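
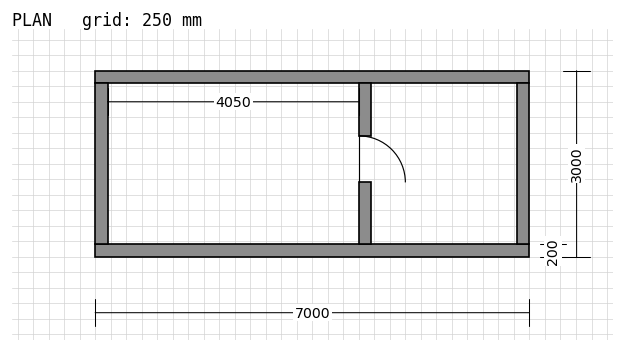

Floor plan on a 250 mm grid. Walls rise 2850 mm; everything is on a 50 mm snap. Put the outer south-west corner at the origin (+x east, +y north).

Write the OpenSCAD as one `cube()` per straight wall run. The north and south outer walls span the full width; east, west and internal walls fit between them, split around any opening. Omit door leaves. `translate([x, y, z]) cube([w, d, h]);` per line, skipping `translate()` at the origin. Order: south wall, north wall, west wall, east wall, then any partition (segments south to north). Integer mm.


cube([7000, 200, 2850]);
translate([0, 2800, 0]) cube([7000, 200, 2850]);
translate([0, 200, 0]) cube([200, 2600, 2850]);
translate([6800, 200, 0]) cube([200, 2600, 2850]);
translate([4250, 200, 0]) cube([200, 1000, 2850]);
translate([4250, 1950, 0]) cube([200, 850, 2850]);


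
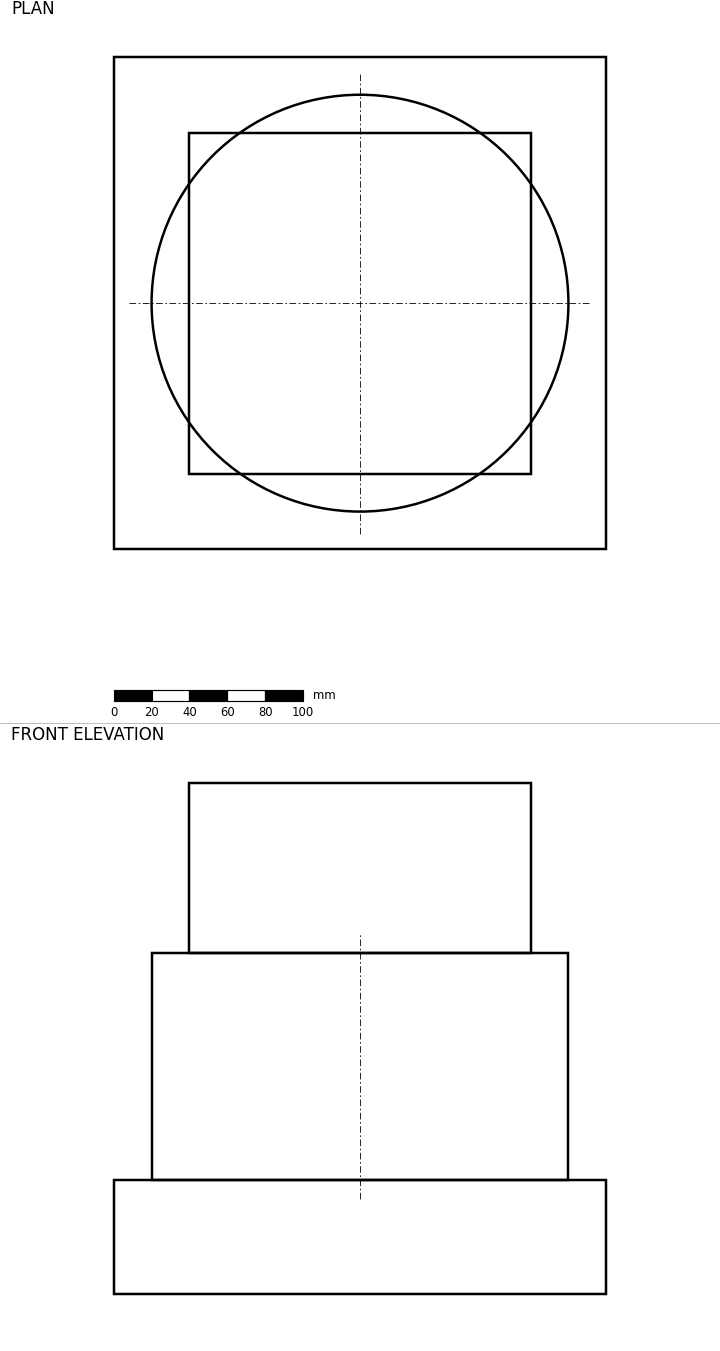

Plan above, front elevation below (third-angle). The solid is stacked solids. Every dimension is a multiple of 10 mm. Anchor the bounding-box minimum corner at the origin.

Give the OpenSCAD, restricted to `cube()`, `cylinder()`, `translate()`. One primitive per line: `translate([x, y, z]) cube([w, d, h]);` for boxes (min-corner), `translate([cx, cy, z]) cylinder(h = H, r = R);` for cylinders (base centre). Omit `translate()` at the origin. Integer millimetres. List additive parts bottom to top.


cube([260, 260, 60]);
translate([130, 130, 60]) cylinder(h = 120, r = 110);
translate([40, 40, 180]) cube([180, 180, 90]);


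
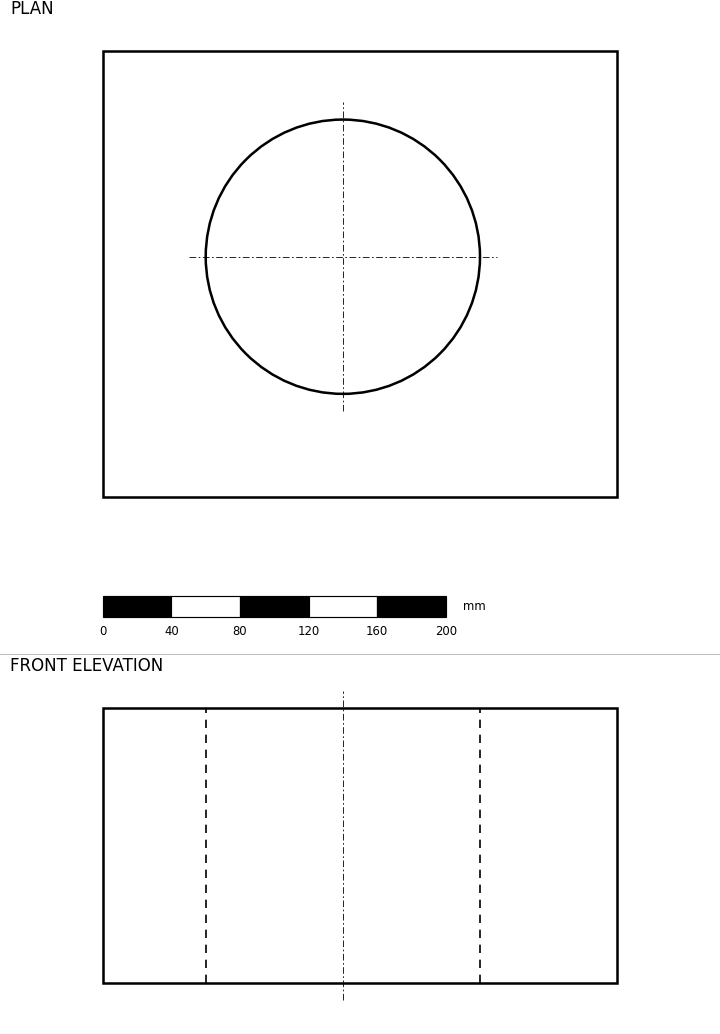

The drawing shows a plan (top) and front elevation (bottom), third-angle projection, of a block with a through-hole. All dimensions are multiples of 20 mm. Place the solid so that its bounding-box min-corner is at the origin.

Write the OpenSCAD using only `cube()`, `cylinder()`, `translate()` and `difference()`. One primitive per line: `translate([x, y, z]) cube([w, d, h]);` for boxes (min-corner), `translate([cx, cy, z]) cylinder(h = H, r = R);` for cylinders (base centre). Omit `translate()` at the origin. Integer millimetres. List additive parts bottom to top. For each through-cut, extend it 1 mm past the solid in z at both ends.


difference() {
  cube([300, 260, 160]);
  translate([140, 140, -1]) cylinder(h = 162, r = 80);
}


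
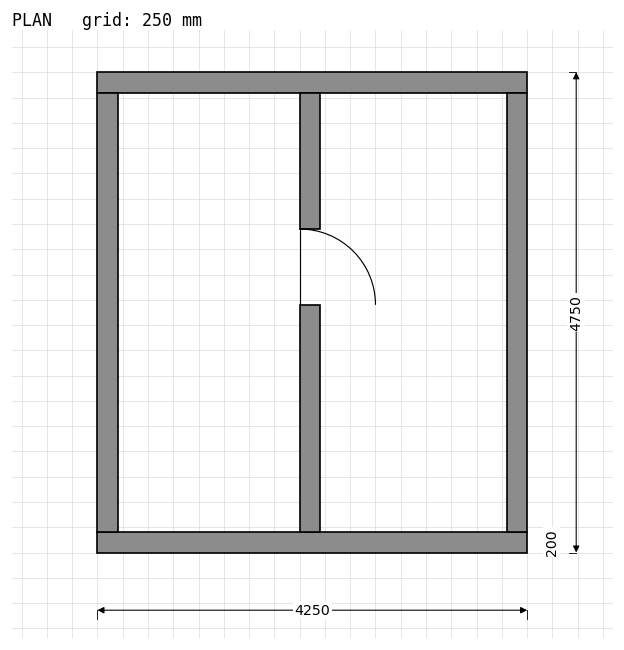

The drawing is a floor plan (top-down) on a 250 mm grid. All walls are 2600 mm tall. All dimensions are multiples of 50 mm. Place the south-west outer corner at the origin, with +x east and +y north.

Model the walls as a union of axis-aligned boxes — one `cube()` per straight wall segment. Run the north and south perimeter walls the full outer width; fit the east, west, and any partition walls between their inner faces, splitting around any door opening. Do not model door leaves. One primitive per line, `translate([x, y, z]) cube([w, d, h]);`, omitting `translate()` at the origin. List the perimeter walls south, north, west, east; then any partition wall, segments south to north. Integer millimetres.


cube([4250, 200, 2600]);
translate([0, 4550, 0]) cube([4250, 200, 2600]);
translate([0, 200, 0]) cube([200, 4350, 2600]);
translate([4050, 200, 0]) cube([200, 4350, 2600]);
translate([2000, 200, 0]) cube([200, 2250, 2600]);
translate([2000, 3200, 0]) cube([200, 1350, 2600]);


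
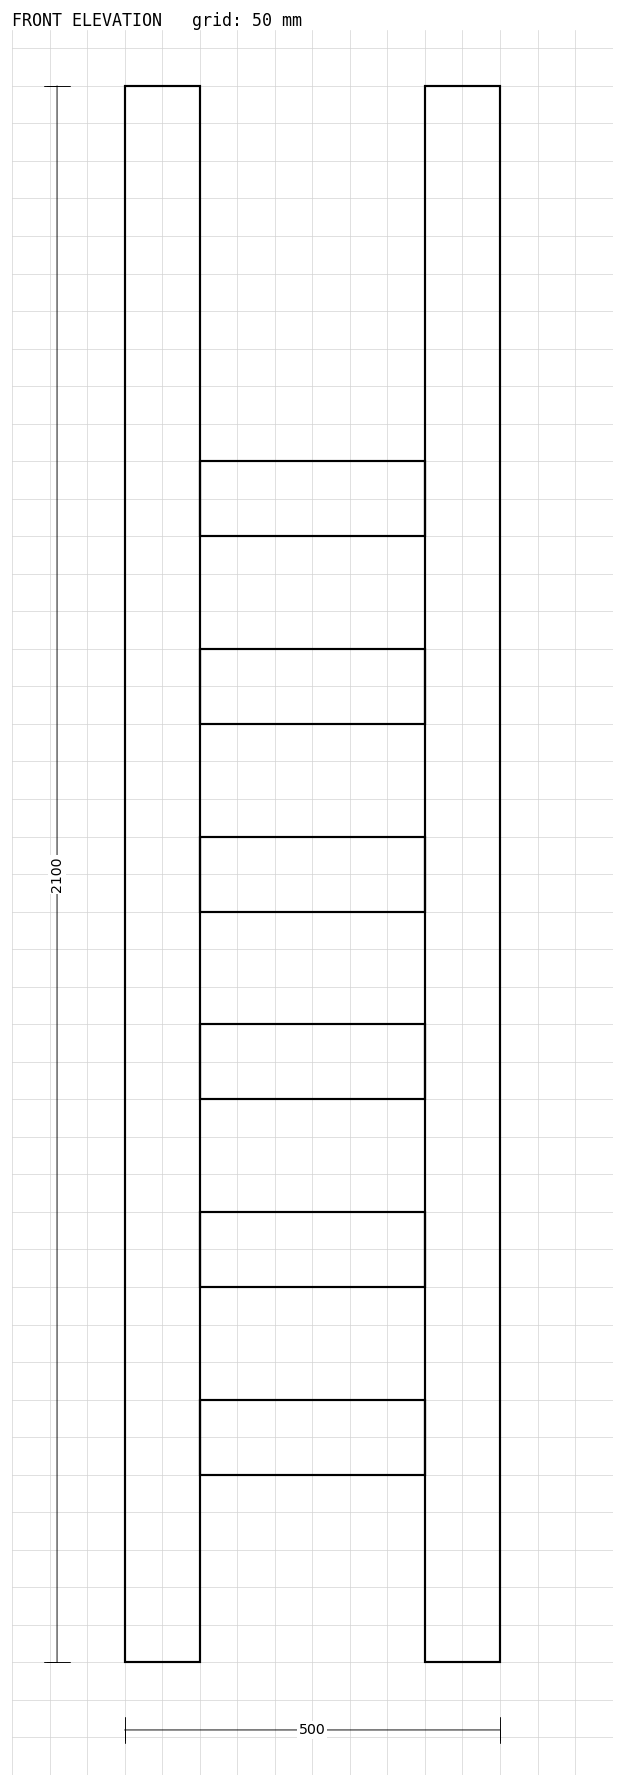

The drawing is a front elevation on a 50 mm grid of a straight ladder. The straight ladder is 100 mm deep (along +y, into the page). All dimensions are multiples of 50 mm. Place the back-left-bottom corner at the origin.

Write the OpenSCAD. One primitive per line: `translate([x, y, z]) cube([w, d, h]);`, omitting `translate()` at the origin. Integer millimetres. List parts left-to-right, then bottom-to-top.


cube([100, 100, 2100]);
translate([100, 0, 250]) cube([300, 100, 100]);
translate([100, 0, 500]) cube([300, 100, 100]);
translate([100, 0, 750]) cube([300, 100, 100]);
translate([100, 0, 1000]) cube([300, 100, 100]);
translate([100, 0, 1250]) cube([300, 100, 100]);
translate([100, 0, 1500]) cube([300, 100, 100]);
translate([400, 0, 0]) cube([100, 100, 2100]);


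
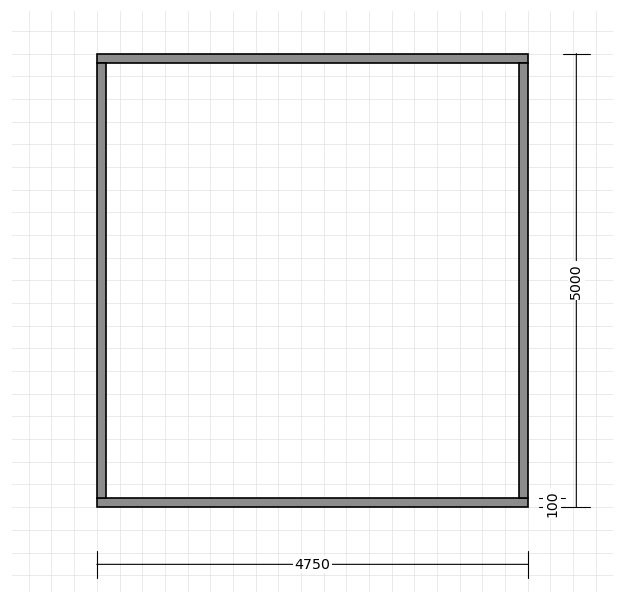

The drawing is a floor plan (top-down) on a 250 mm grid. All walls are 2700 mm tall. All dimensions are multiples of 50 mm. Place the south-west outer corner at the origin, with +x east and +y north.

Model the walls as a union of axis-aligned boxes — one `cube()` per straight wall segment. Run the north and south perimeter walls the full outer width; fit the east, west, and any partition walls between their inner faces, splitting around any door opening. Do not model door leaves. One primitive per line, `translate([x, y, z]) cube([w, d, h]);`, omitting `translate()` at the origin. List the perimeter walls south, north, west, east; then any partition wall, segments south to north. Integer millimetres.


cube([4750, 100, 2700]);
translate([0, 4900, 0]) cube([4750, 100, 2700]);
translate([0, 100, 0]) cube([100, 4800, 2700]);
translate([4650, 100, 0]) cube([100, 4800, 2700]);


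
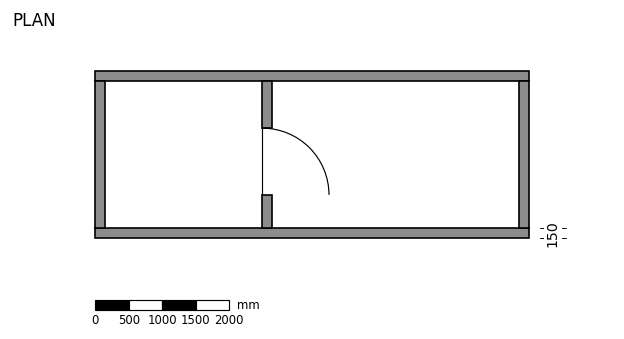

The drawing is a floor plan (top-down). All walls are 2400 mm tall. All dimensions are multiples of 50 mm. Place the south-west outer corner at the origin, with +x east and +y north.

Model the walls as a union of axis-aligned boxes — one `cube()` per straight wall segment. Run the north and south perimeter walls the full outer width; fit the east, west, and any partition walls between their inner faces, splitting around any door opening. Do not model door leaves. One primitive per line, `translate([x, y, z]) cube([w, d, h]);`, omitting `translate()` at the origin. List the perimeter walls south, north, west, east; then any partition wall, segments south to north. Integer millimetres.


cube([6500, 150, 2400]);
translate([0, 2350, 0]) cube([6500, 150, 2400]);
translate([0, 150, 0]) cube([150, 2200, 2400]);
translate([6350, 150, 0]) cube([150, 2200, 2400]);
translate([2500, 150, 0]) cube([150, 500, 2400]);
translate([2500, 1650, 0]) cube([150, 700, 2400]);


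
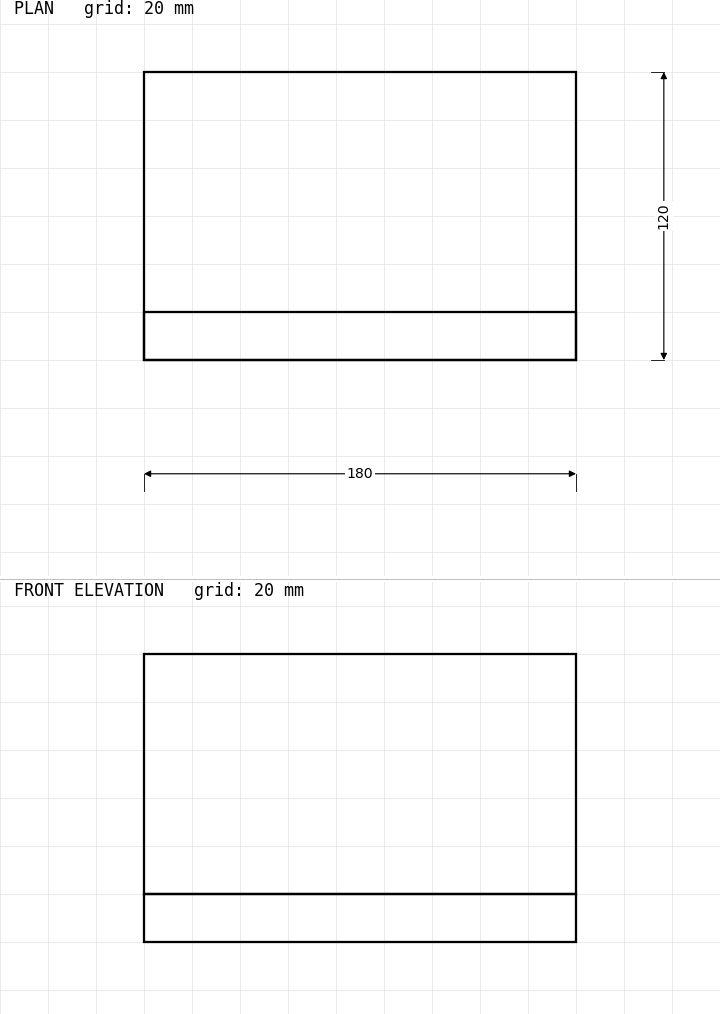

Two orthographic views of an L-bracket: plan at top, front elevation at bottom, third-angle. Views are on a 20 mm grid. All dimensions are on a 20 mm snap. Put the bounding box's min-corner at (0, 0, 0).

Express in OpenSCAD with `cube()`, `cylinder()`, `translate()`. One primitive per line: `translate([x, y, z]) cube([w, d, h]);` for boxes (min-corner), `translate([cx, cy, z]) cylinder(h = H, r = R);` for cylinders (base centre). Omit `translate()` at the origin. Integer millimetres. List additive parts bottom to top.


cube([180, 120, 20]);
translate([0, 0, 20]) cube([180, 20, 100]);


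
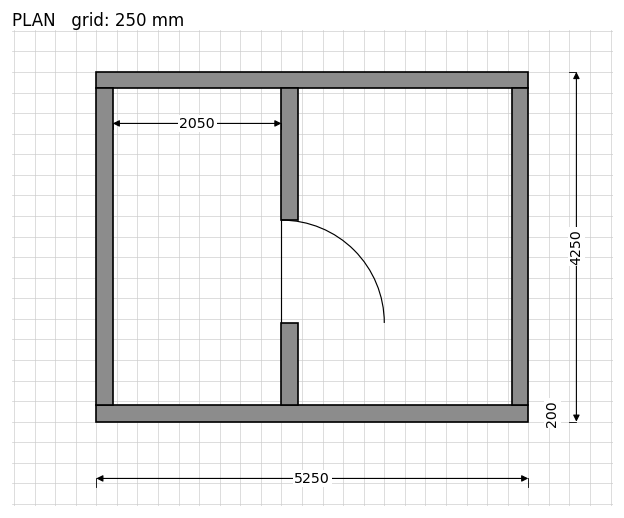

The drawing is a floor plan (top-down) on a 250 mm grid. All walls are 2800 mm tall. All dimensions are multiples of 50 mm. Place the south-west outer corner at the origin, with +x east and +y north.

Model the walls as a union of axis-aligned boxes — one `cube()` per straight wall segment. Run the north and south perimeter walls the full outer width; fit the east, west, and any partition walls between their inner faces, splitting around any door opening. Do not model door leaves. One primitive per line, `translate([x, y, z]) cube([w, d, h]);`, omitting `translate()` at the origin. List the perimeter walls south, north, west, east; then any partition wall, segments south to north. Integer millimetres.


cube([5250, 200, 2800]);
translate([0, 4050, 0]) cube([5250, 200, 2800]);
translate([0, 200, 0]) cube([200, 3850, 2800]);
translate([5050, 200, 0]) cube([200, 3850, 2800]);
translate([2250, 200, 0]) cube([200, 1000, 2800]);
translate([2250, 2450, 0]) cube([200, 1600, 2800]);


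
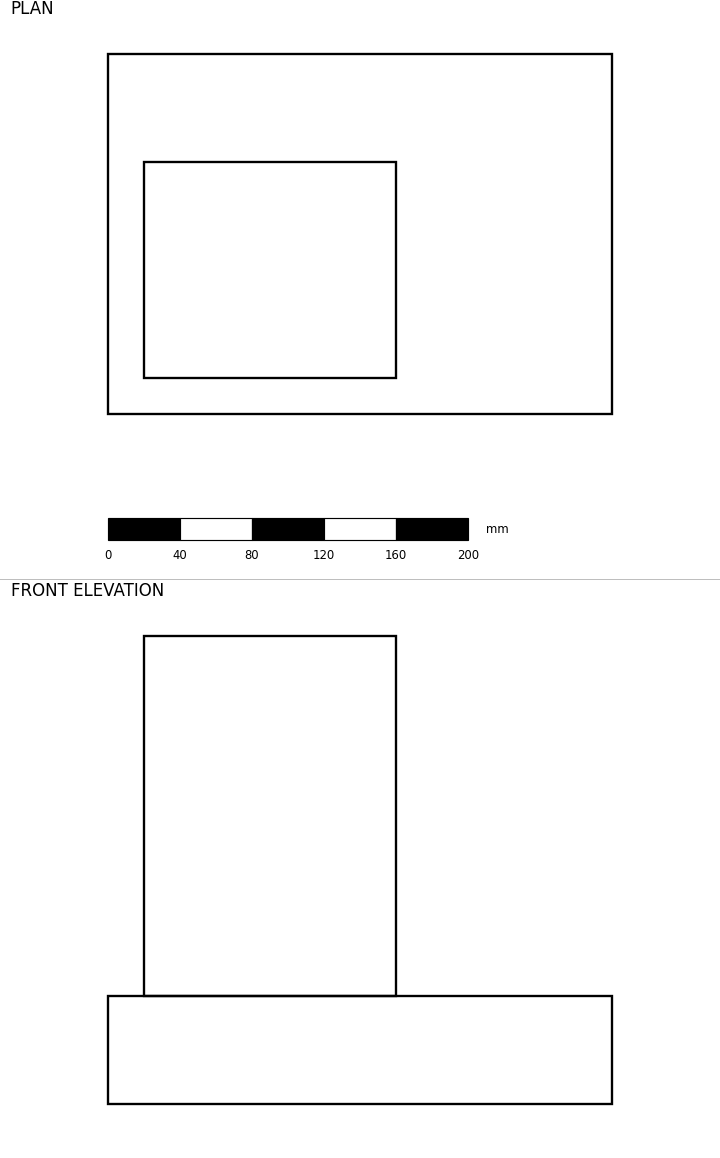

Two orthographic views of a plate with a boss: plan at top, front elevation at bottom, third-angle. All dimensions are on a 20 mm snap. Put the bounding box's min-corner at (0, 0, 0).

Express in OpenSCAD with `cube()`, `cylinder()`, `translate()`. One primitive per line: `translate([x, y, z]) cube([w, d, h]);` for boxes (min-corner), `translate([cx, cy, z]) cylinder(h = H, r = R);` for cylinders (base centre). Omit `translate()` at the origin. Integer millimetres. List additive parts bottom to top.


cube([280, 200, 60]);
translate([20, 20, 60]) cube([140, 120, 200]);


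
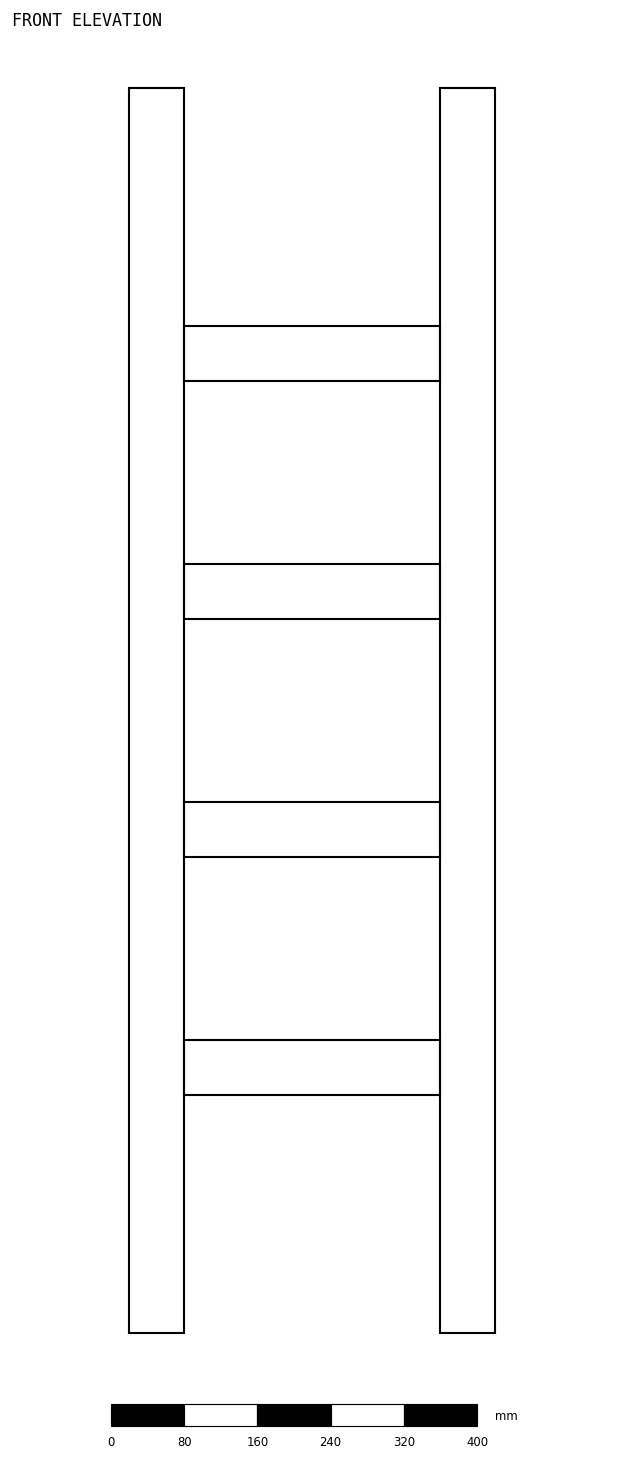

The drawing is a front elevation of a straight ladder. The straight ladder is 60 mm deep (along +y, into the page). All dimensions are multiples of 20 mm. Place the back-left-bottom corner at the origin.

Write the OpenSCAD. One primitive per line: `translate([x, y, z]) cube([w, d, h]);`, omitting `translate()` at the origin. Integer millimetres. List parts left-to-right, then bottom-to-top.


cube([60, 60, 1360]);
translate([60, 0, 260]) cube([280, 60, 60]);
translate([60, 0, 520]) cube([280, 60, 60]);
translate([60, 0, 780]) cube([280, 60, 60]);
translate([60, 0, 1040]) cube([280, 60, 60]);
translate([340, 0, 0]) cube([60, 60, 1360]);


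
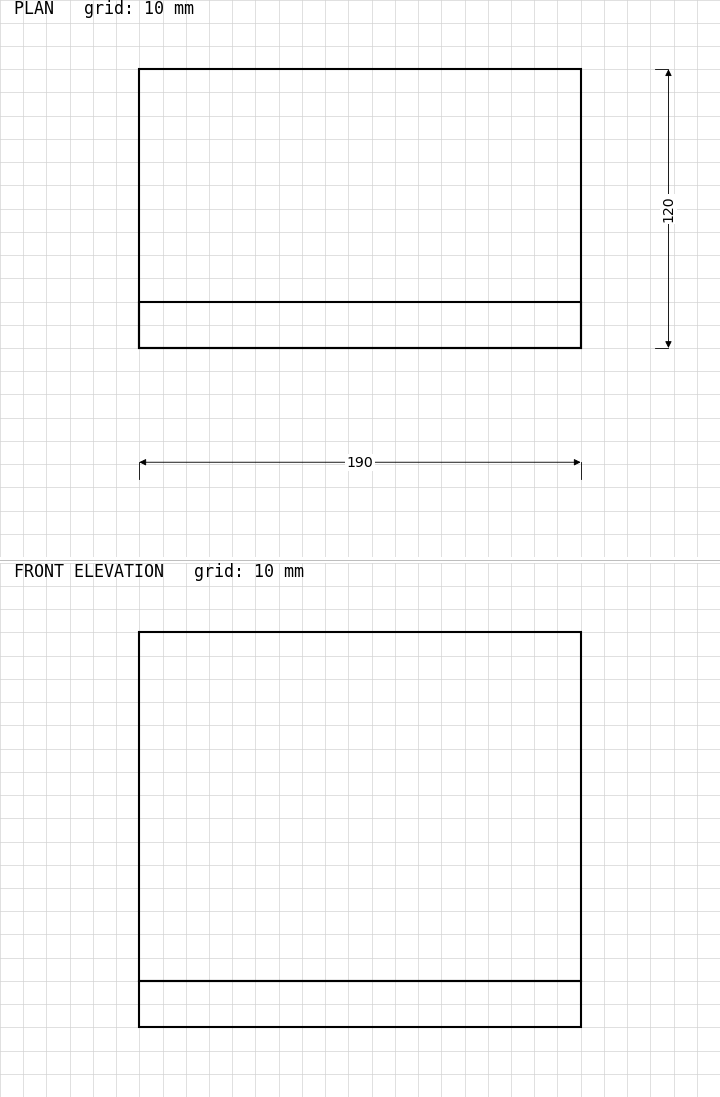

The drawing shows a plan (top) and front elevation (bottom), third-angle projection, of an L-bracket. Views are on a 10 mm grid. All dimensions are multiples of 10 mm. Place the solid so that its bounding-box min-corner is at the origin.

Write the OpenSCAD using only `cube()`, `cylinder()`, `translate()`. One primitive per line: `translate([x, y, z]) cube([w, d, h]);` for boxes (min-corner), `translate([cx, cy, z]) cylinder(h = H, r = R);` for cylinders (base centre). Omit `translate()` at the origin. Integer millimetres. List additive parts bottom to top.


cube([190, 120, 20]);
translate([0, 0, 20]) cube([190, 20, 150]);


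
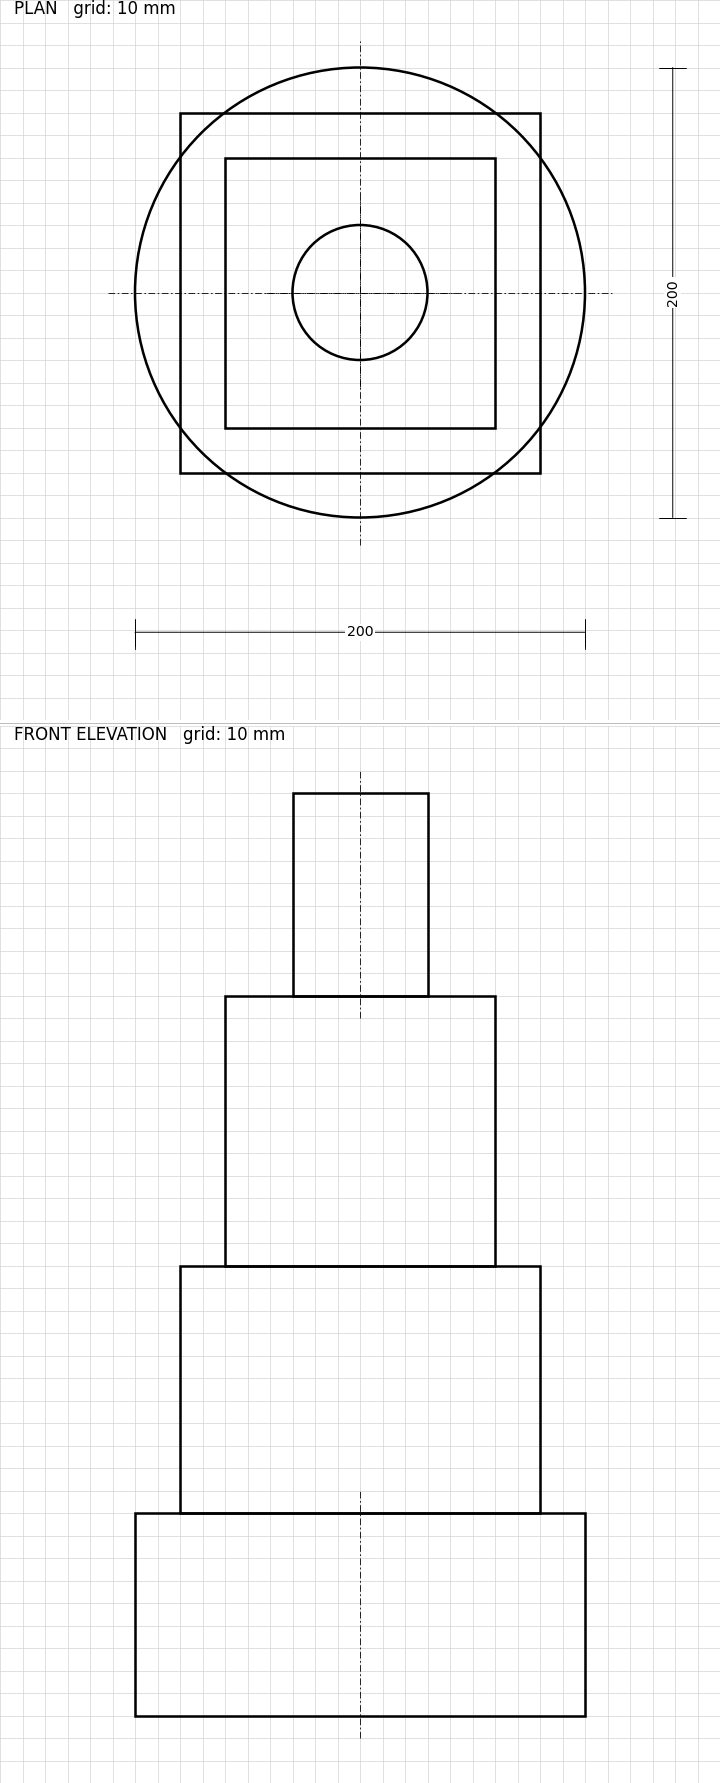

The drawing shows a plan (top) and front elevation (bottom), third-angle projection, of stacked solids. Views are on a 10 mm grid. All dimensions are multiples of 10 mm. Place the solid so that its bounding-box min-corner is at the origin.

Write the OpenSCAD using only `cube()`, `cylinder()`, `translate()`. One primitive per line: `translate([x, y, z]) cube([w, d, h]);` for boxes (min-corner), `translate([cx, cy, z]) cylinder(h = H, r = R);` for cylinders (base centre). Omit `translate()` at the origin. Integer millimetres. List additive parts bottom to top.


translate([100, 100, 0]) cylinder(h = 90, r = 100);
translate([20, 20, 90]) cube([160, 160, 110]);
translate([40, 40, 200]) cube([120, 120, 120]);
translate([100, 100, 320]) cylinder(h = 90, r = 30);


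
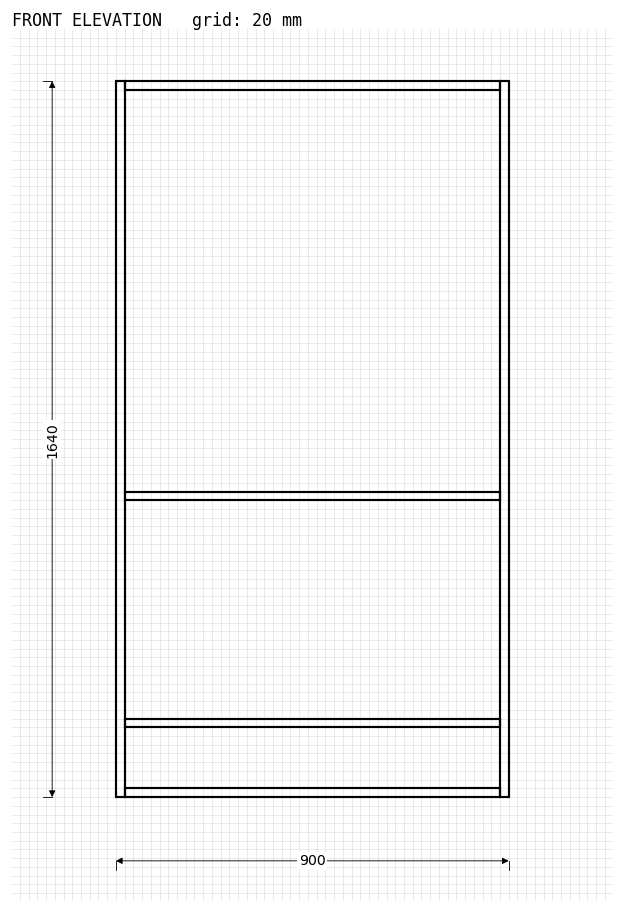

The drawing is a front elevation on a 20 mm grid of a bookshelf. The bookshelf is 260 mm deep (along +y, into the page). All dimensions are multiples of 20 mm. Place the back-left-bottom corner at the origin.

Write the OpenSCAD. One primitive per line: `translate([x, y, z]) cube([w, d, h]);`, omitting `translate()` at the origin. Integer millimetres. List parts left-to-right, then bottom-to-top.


cube([20, 260, 1640]);
translate([20, 0, 0]) cube([860, 260, 20]);
translate([20, 0, 160]) cube([860, 260, 20]);
translate([20, 0, 680]) cube([860, 260, 20]);
translate([20, 0, 1620]) cube([860, 260, 20]);
translate([880, 0, 0]) cube([20, 260, 1640]);


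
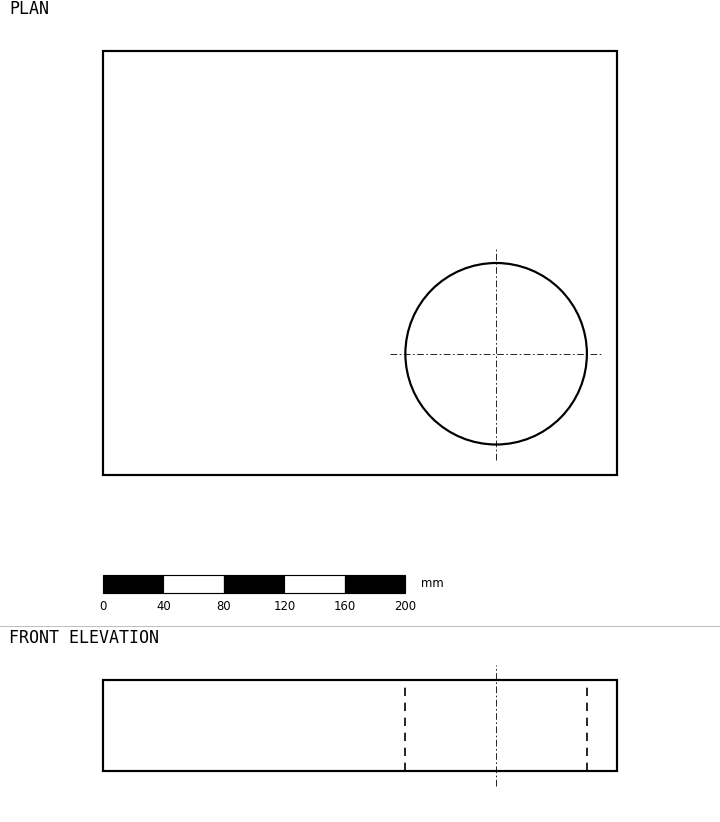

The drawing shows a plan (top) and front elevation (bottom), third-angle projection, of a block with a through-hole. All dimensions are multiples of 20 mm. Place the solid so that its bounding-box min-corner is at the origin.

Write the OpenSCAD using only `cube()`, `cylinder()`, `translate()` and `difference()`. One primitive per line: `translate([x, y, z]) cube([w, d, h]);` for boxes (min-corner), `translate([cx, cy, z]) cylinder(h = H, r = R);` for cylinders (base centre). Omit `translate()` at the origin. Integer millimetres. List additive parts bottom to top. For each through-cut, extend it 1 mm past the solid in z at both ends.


difference() {
  cube([340, 280, 60]);
  translate([260, 80, -1]) cylinder(h = 62, r = 60);
}


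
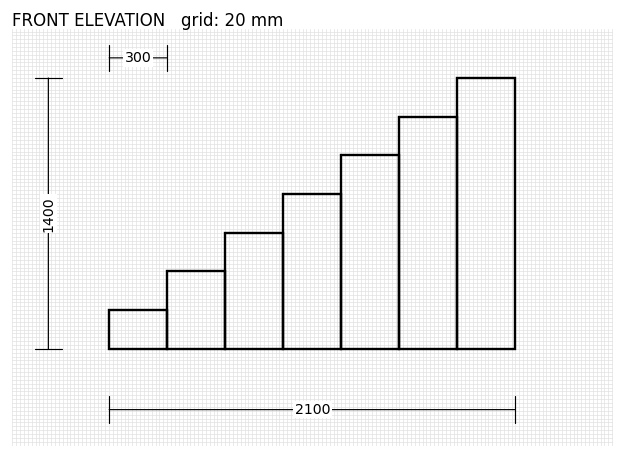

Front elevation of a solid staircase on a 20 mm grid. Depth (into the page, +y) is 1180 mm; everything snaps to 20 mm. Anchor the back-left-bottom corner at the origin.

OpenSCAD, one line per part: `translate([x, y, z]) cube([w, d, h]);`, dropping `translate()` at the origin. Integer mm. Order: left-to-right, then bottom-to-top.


cube([300, 1180, 200]);
translate([300, 0, 0]) cube([300, 1180, 400]);
translate([600, 0, 0]) cube([300, 1180, 600]);
translate([900, 0, 0]) cube([300, 1180, 800]);
translate([1200, 0, 0]) cube([300, 1180, 1000]);
translate([1500, 0, 0]) cube([300, 1180, 1200]);
translate([1800, 0, 0]) cube([300, 1180, 1400]);


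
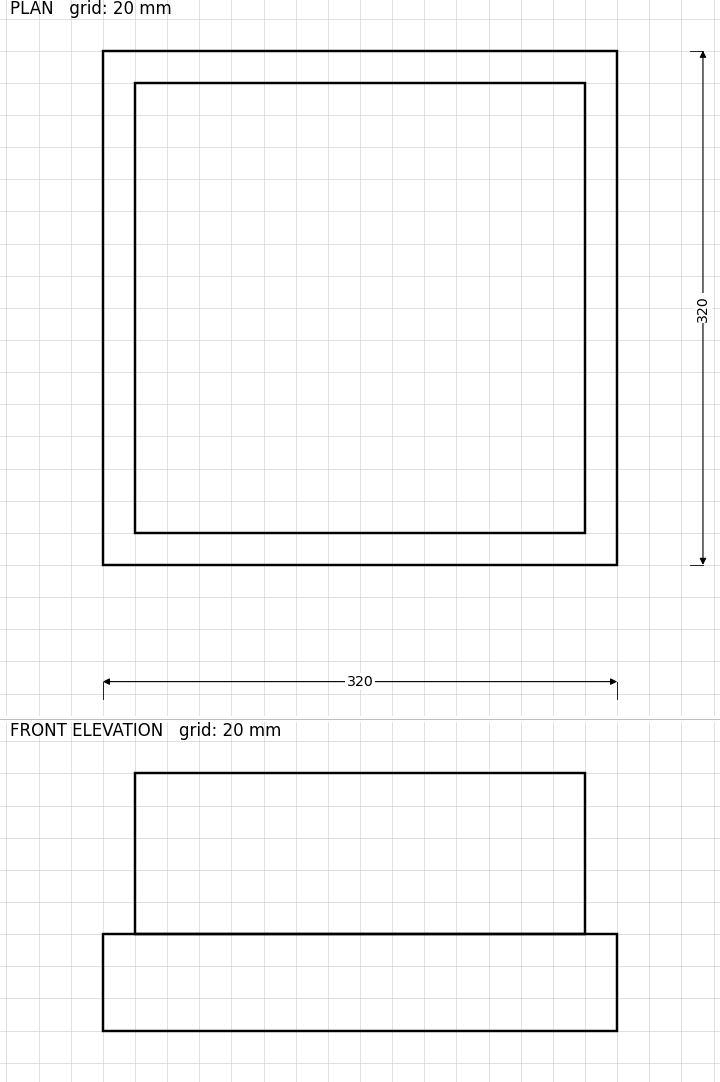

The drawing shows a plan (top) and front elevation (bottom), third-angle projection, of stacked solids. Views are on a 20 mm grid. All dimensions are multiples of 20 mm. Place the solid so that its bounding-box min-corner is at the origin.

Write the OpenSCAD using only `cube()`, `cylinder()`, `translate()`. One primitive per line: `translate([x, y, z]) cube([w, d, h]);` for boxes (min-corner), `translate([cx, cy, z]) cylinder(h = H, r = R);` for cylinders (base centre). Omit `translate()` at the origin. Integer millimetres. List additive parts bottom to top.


cube([320, 320, 60]);
translate([20, 20, 60]) cube([280, 280, 100]);


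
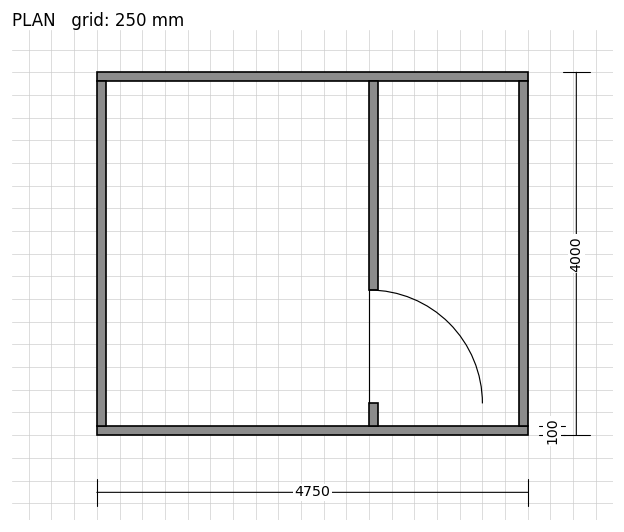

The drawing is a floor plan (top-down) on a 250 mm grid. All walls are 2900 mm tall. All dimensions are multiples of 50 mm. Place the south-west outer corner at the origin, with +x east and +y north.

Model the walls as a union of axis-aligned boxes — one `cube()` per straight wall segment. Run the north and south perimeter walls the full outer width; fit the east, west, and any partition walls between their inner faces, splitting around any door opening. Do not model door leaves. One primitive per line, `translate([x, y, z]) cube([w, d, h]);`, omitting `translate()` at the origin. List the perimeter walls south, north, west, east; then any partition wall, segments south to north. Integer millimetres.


cube([4750, 100, 2900]);
translate([0, 3900, 0]) cube([4750, 100, 2900]);
translate([0, 100, 0]) cube([100, 3800, 2900]);
translate([4650, 100, 0]) cube([100, 3800, 2900]);
translate([3000, 100, 0]) cube([100, 250, 2900]);
translate([3000, 1600, 0]) cube([100, 2300, 2900]);


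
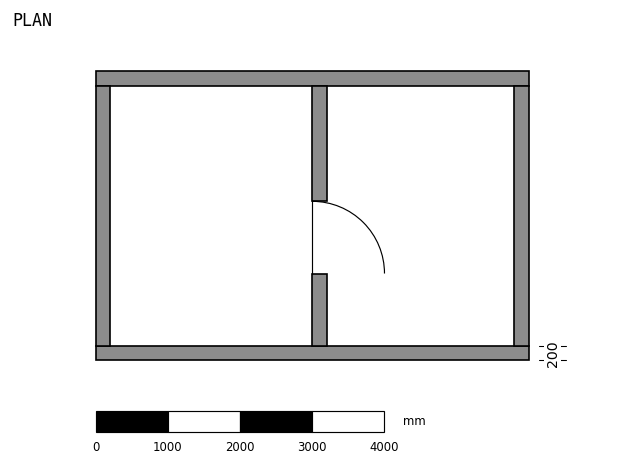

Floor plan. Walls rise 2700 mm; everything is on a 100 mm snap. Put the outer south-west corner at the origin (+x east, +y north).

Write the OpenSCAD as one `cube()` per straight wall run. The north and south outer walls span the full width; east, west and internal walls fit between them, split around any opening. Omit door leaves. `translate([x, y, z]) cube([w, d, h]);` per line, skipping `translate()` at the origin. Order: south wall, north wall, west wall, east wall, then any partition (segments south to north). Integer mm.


cube([6000, 200, 2700]);
translate([0, 3800, 0]) cube([6000, 200, 2700]);
translate([0, 200, 0]) cube([200, 3600, 2700]);
translate([5800, 200, 0]) cube([200, 3600, 2700]);
translate([3000, 200, 0]) cube([200, 1000, 2700]);
translate([3000, 2200, 0]) cube([200, 1600, 2700]);


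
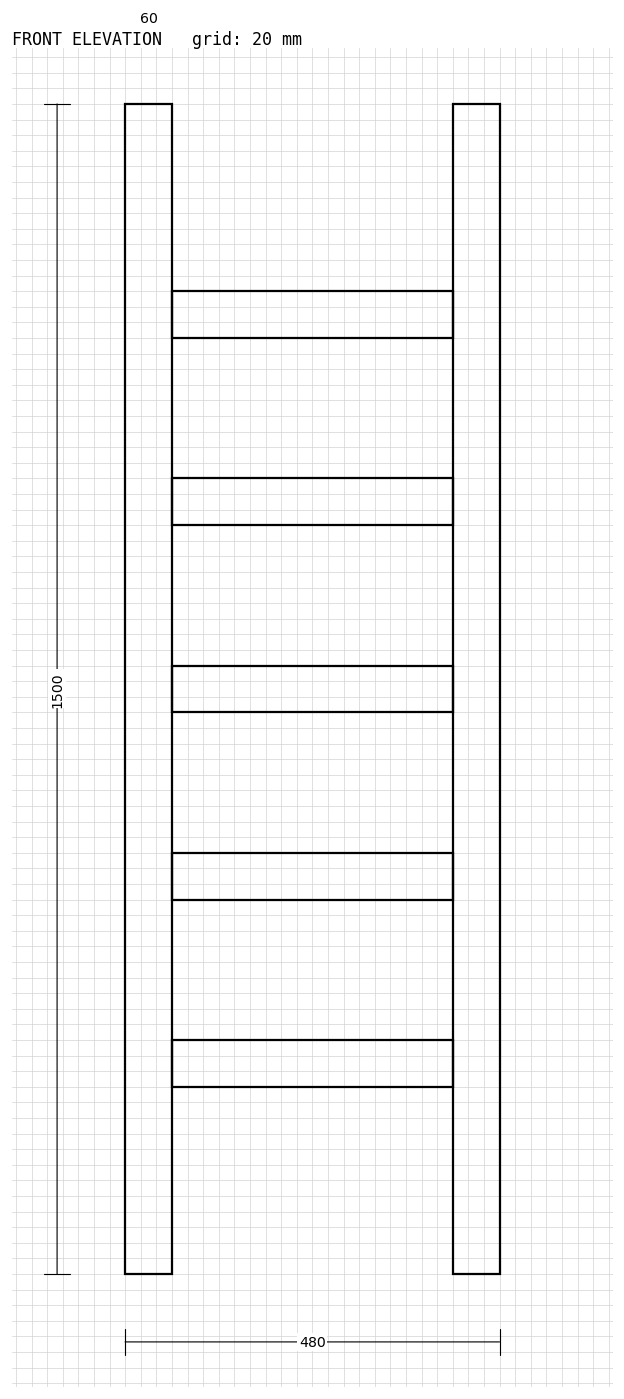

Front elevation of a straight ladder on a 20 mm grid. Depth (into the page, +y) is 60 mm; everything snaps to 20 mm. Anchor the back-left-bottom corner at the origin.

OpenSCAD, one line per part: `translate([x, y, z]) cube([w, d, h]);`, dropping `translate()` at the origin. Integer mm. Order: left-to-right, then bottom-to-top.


cube([60, 60, 1500]);
translate([60, 0, 240]) cube([360, 60, 60]);
translate([60, 0, 480]) cube([360, 60, 60]);
translate([60, 0, 720]) cube([360, 60, 60]);
translate([60, 0, 960]) cube([360, 60, 60]);
translate([60, 0, 1200]) cube([360, 60, 60]);
translate([420, 0, 0]) cube([60, 60, 1500]);


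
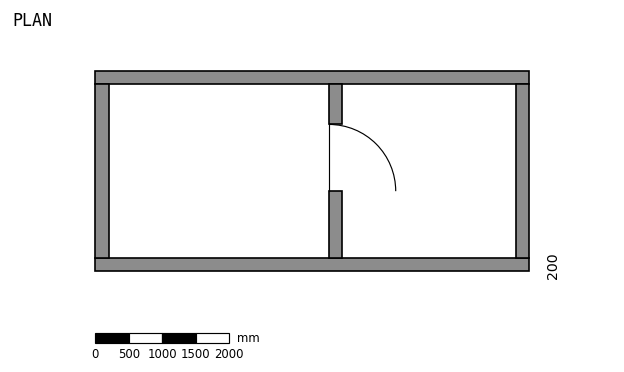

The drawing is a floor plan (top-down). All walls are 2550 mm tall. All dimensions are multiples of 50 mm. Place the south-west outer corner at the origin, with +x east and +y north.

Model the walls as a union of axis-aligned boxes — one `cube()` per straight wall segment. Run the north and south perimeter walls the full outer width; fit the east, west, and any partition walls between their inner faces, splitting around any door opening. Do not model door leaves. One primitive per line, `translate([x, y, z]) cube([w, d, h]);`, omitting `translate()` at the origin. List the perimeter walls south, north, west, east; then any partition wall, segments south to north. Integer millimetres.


cube([6500, 200, 2550]);
translate([0, 2800, 0]) cube([6500, 200, 2550]);
translate([0, 200, 0]) cube([200, 2600, 2550]);
translate([6300, 200, 0]) cube([200, 2600, 2550]);
translate([3500, 200, 0]) cube([200, 1000, 2550]);
translate([3500, 2200, 0]) cube([200, 600, 2550]);


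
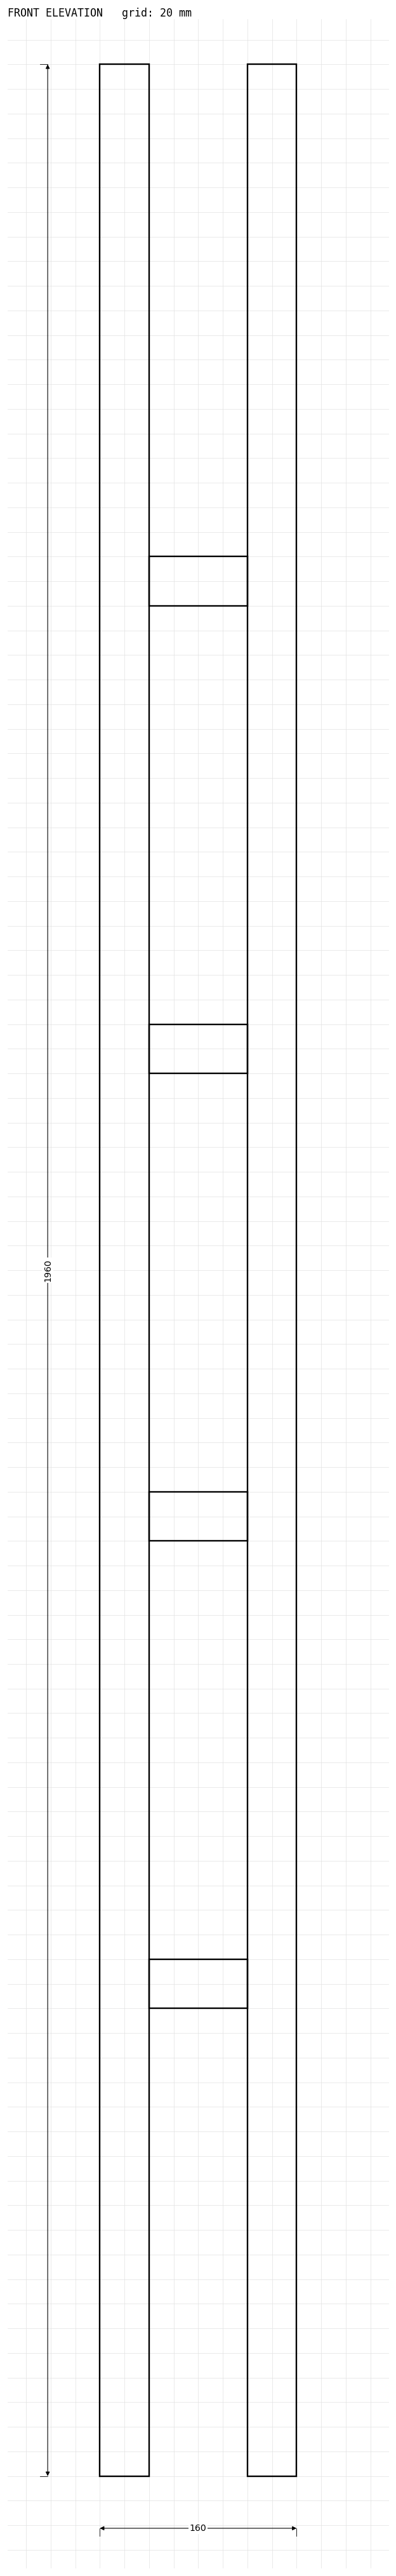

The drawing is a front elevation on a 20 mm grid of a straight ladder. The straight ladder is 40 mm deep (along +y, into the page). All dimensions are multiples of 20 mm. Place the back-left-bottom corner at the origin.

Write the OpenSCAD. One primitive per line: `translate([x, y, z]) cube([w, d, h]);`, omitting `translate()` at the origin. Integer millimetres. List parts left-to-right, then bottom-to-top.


cube([40, 40, 1960]);
translate([40, 0, 380]) cube([80, 40, 40]);
translate([40, 0, 760]) cube([80, 40, 40]);
translate([40, 0, 1140]) cube([80, 40, 40]);
translate([40, 0, 1520]) cube([80, 40, 40]);
translate([120, 0, 0]) cube([40, 40, 1960]);


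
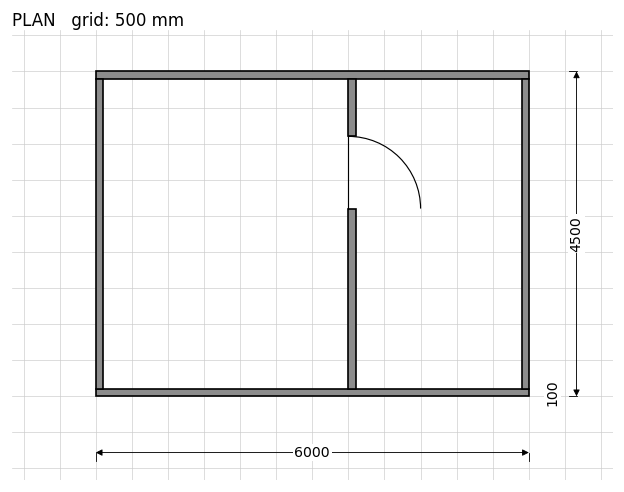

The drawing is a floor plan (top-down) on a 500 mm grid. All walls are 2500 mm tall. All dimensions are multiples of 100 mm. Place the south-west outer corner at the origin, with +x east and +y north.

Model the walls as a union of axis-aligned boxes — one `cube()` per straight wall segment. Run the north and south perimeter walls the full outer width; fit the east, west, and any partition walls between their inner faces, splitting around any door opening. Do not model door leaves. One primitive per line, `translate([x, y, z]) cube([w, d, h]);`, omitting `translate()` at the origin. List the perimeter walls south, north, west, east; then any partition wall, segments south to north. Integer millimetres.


cube([6000, 100, 2500]);
translate([0, 4400, 0]) cube([6000, 100, 2500]);
translate([0, 100, 0]) cube([100, 4300, 2500]);
translate([5900, 100, 0]) cube([100, 4300, 2500]);
translate([3500, 100, 0]) cube([100, 2500, 2500]);
translate([3500, 3600, 0]) cube([100, 800, 2500]);


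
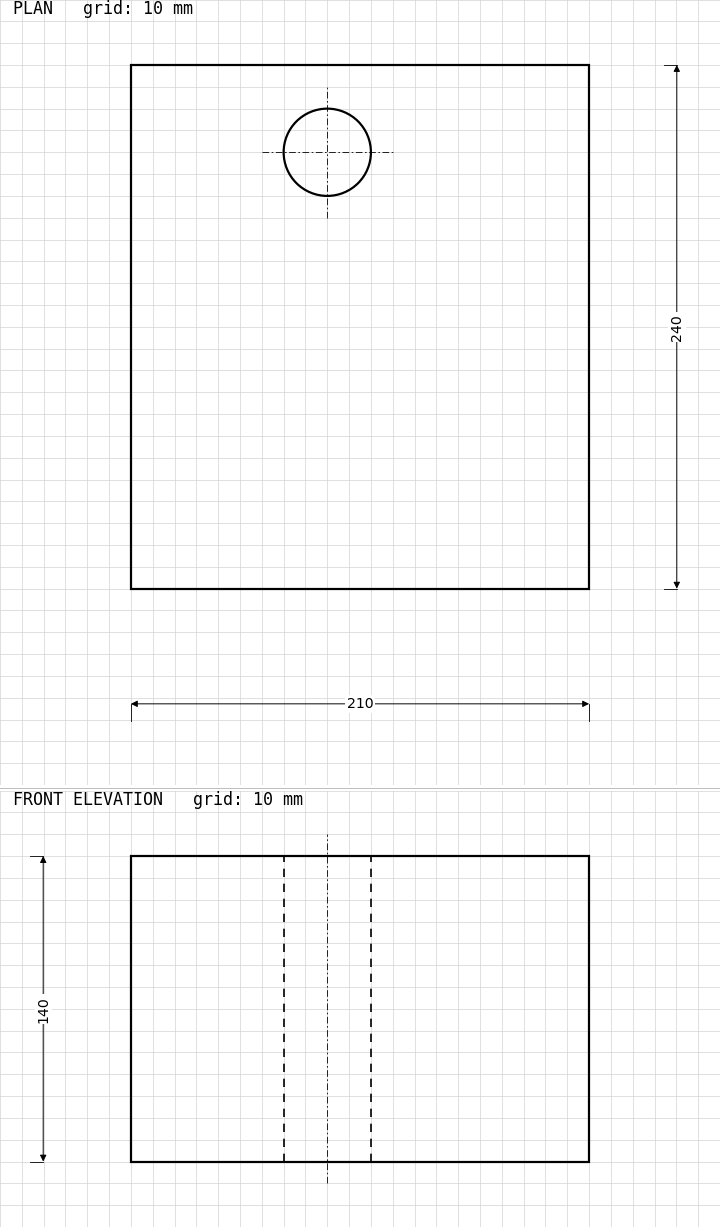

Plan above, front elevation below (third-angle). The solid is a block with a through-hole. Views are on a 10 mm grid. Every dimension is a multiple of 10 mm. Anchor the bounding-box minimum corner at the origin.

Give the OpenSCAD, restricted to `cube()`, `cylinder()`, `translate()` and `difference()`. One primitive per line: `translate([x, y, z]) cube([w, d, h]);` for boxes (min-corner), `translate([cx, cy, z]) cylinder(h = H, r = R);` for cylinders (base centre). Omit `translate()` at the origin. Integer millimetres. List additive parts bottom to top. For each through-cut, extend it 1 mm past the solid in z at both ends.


difference() {
  cube([210, 240, 140]);
  translate([90, 200, -1]) cylinder(h = 142, r = 20);
}


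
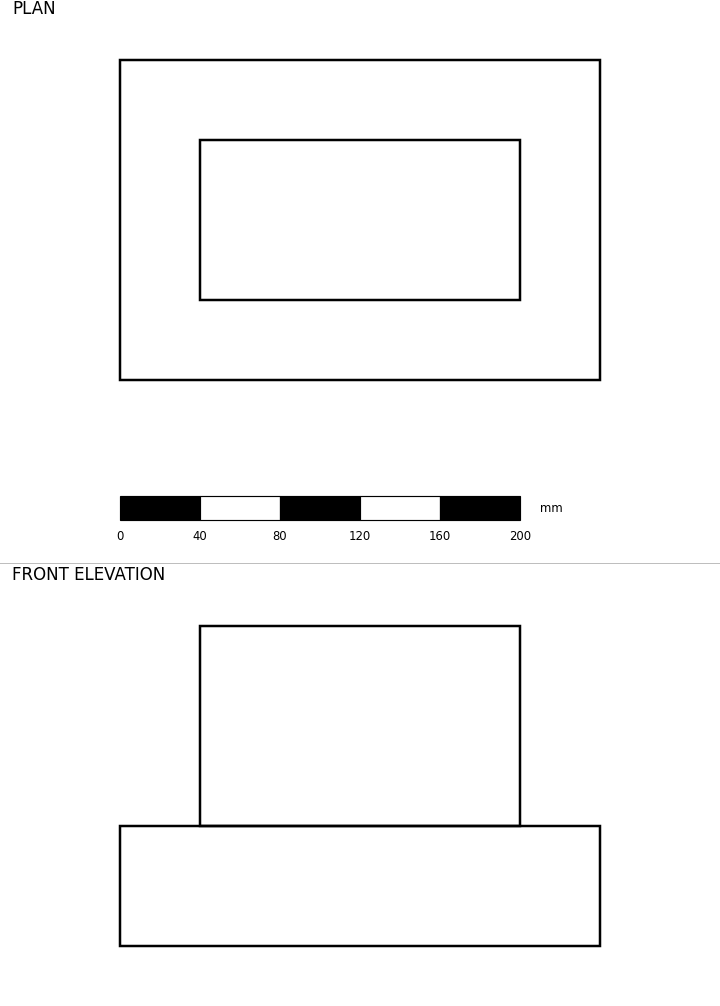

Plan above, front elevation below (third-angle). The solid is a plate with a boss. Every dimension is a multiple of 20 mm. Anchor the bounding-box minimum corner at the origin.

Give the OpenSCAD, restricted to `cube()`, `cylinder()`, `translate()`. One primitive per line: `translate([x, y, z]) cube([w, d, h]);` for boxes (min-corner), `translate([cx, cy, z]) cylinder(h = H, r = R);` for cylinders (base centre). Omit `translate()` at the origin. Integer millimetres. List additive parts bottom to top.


cube([240, 160, 60]);
translate([40, 40, 60]) cube([160, 80, 100]);


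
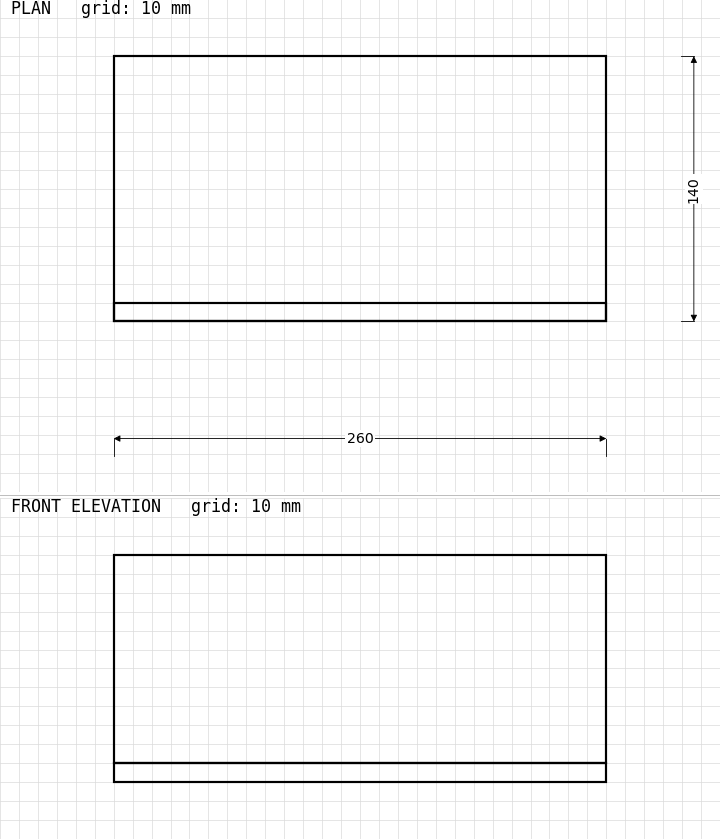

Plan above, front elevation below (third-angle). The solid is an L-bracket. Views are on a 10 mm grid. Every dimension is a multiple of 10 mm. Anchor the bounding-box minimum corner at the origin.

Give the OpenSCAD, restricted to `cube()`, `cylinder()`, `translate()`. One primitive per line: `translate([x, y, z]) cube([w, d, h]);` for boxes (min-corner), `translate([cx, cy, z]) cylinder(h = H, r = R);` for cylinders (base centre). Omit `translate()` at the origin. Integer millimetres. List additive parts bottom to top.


cube([260, 140, 10]);
translate([0, 0, 10]) cube([260, 10, 110]);


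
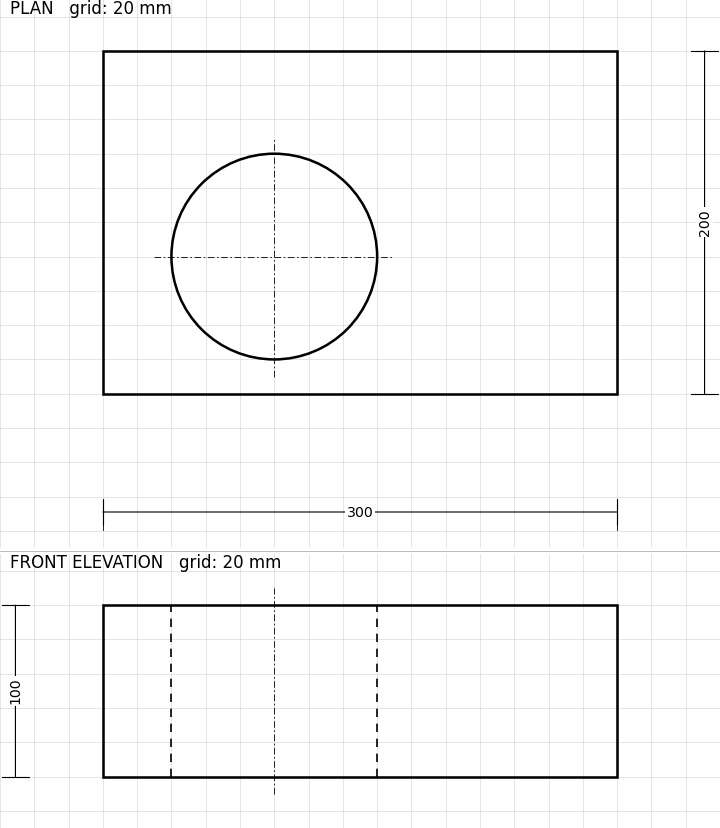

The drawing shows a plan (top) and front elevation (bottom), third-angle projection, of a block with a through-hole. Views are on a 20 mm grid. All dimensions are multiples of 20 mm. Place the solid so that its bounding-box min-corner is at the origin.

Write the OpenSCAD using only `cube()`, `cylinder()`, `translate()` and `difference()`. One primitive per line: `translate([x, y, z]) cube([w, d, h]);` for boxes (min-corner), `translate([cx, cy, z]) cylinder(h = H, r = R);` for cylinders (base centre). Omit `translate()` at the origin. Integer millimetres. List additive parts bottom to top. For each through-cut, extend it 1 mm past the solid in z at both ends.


difference() {
  cube([300, 200, 100]);
  translate([100, 80, -1]) cylinder(h = 102, r = 60);
}


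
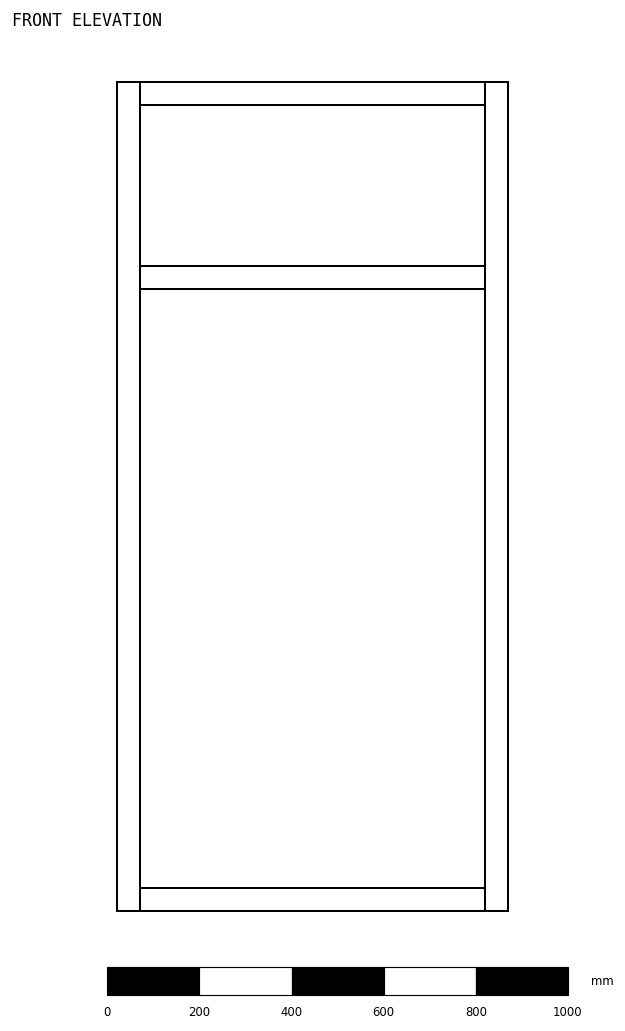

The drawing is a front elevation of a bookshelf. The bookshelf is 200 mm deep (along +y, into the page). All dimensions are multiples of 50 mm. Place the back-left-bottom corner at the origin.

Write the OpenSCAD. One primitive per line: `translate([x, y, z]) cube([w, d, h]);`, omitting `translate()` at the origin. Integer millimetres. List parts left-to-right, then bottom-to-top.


cube([50, 200, 1800]);
translate([50, 0, 0]) cube([750, 200, 50]);
translate([50, 0, 1350]) cube([750, 200, 50]);
translate([50, 0, 1750]) cube([750, 200, 50]);
translate([800, 0, 0]) cube([50, 200, 1800]);


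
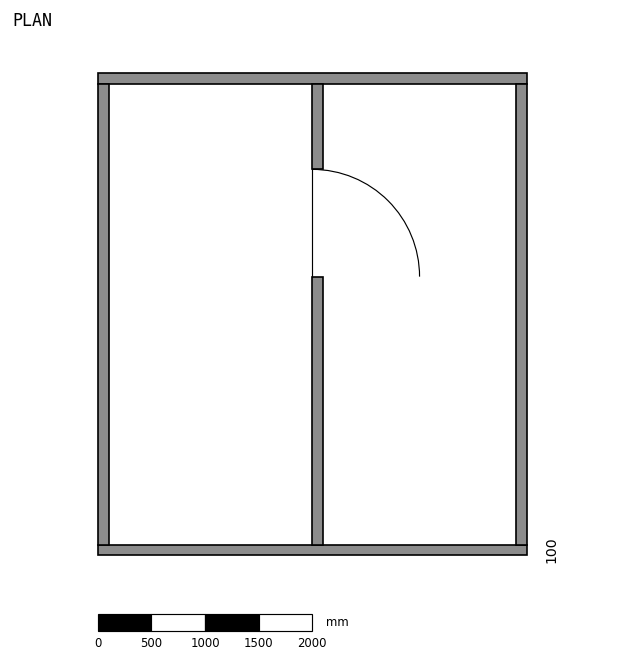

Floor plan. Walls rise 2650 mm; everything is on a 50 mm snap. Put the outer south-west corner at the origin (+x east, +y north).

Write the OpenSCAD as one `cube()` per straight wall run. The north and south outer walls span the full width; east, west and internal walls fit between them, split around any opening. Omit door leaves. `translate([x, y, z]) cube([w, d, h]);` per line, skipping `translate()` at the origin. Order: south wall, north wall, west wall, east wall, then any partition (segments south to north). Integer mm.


cube([4000, 100, 2650]);
translate([0, 4400, 0]) cube([4000, 100, 2650]);
translate([0, 100, 0]) cube([100, 4300, 2650]);
translate([3900, 100, 0]) cube([100, 4300, 2650]);
translate([2000, 100, 0]) cube([100, 2500, 2650]);
translate([2000, 3600, 0]) cube([100, 800, 2650]);


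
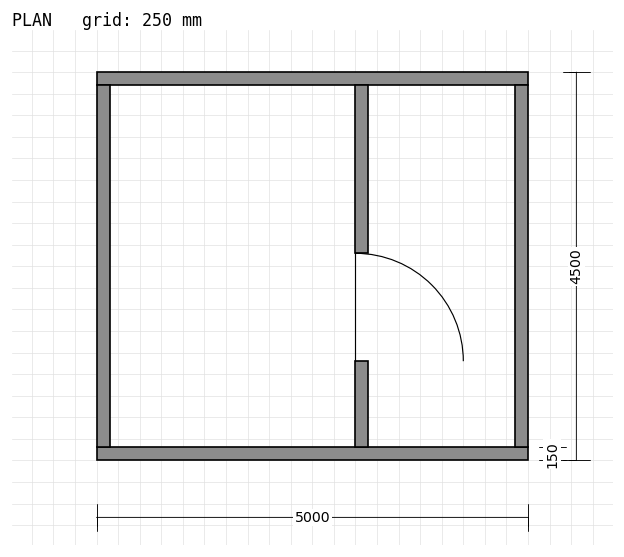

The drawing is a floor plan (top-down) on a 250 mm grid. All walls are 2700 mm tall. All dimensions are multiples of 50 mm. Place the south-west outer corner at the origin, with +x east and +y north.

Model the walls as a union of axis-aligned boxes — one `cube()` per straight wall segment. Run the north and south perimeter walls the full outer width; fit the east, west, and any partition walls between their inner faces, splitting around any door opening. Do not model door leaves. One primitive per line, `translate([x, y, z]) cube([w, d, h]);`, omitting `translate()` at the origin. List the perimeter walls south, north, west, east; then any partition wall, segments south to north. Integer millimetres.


cube([5000, 150, 2700]);
translate([0, 4350, 0]) cube([5000, 150, 2700]);
translate([0, 150, 0]) cube([150, 4200, 2700]);
translate([4850, 150, 0]) cube([150, 4200, 2700]);
translate([3000, 150, 0]) cube([150, 1000, 2700]);
translate([3000, 2400, 0]) cube([150, 1950, 2700]);


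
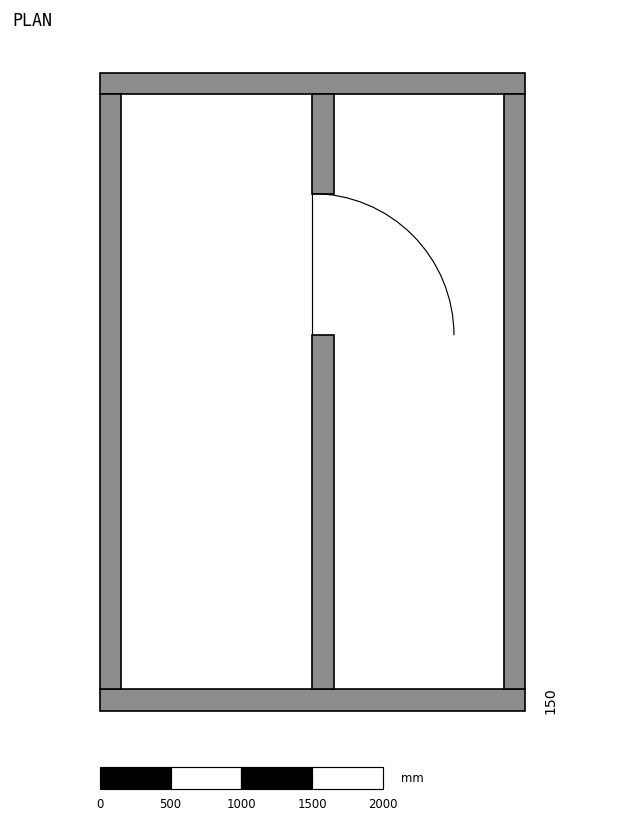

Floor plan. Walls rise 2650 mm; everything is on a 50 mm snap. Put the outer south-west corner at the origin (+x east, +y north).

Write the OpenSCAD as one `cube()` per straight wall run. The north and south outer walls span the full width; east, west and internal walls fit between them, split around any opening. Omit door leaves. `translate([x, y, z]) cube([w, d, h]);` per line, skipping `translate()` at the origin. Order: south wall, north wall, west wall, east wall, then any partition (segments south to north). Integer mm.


cube([3000, 150, 2650]);
translate([0, 4350, 0]) cube([3000, 150, 2650]);
translate([0, 150, 0]) cube([150, 4200, 2650]);
translate([2850, 150, 0]) cube([150, 4200, 2650]);
translate([1500, 150, 0]) cube([150, 2500, 2650]);
translate([1500, 3650, 0]) cube([150, 700, 2650]);


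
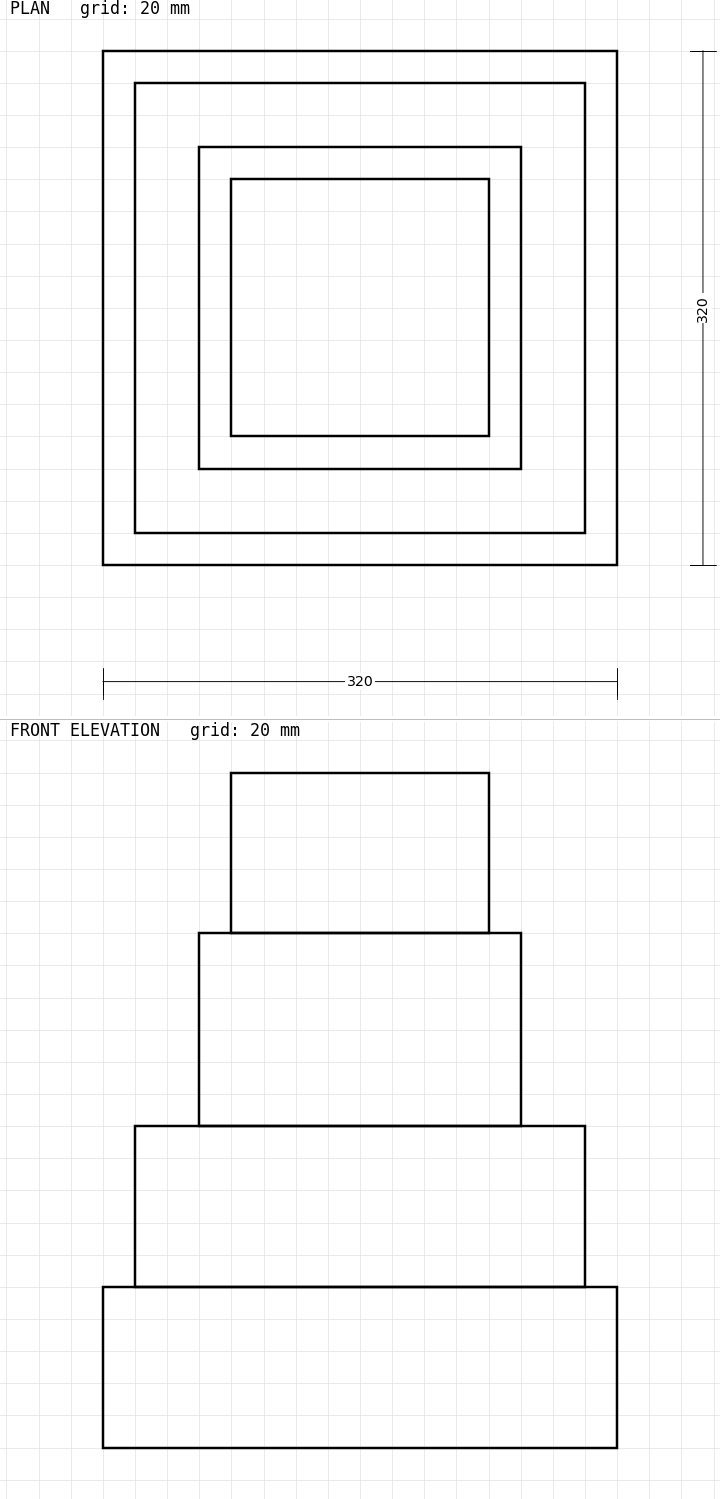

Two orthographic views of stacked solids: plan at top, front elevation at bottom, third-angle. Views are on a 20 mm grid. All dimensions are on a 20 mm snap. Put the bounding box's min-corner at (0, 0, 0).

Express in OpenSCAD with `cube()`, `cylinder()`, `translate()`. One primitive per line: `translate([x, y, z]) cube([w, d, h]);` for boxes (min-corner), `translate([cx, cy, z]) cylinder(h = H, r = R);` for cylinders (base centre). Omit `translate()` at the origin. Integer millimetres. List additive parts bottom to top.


cube([320, 320, 100]);
translate([20, 20, 100]) cube([280, 280, 100]);
translate([60, 60, 200]) cube([200, 200, 120]);
translate([80, 80, 320]) cube([160, 160, 100]);


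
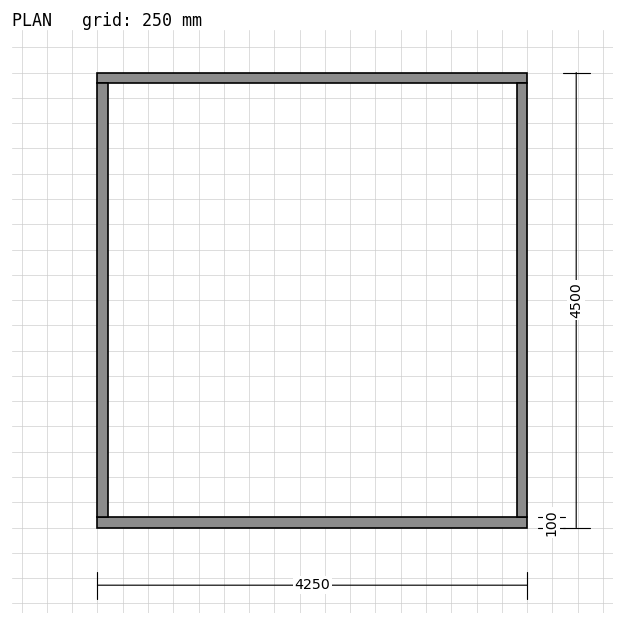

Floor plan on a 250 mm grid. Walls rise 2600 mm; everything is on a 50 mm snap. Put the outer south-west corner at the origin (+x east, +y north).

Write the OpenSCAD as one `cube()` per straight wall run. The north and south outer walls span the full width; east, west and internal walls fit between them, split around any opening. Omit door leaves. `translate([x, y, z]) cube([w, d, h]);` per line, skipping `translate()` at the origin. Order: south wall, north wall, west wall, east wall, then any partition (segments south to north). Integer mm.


cube([4250, 100, 2600]);
translate([0, 4400, 0]) cube([4250, 100, 2600]);
translate([0, 100, 0]) cube([100, 4300, 2600]);
translate([4150, 100, 0]) cube([100, 4300, 2600]);


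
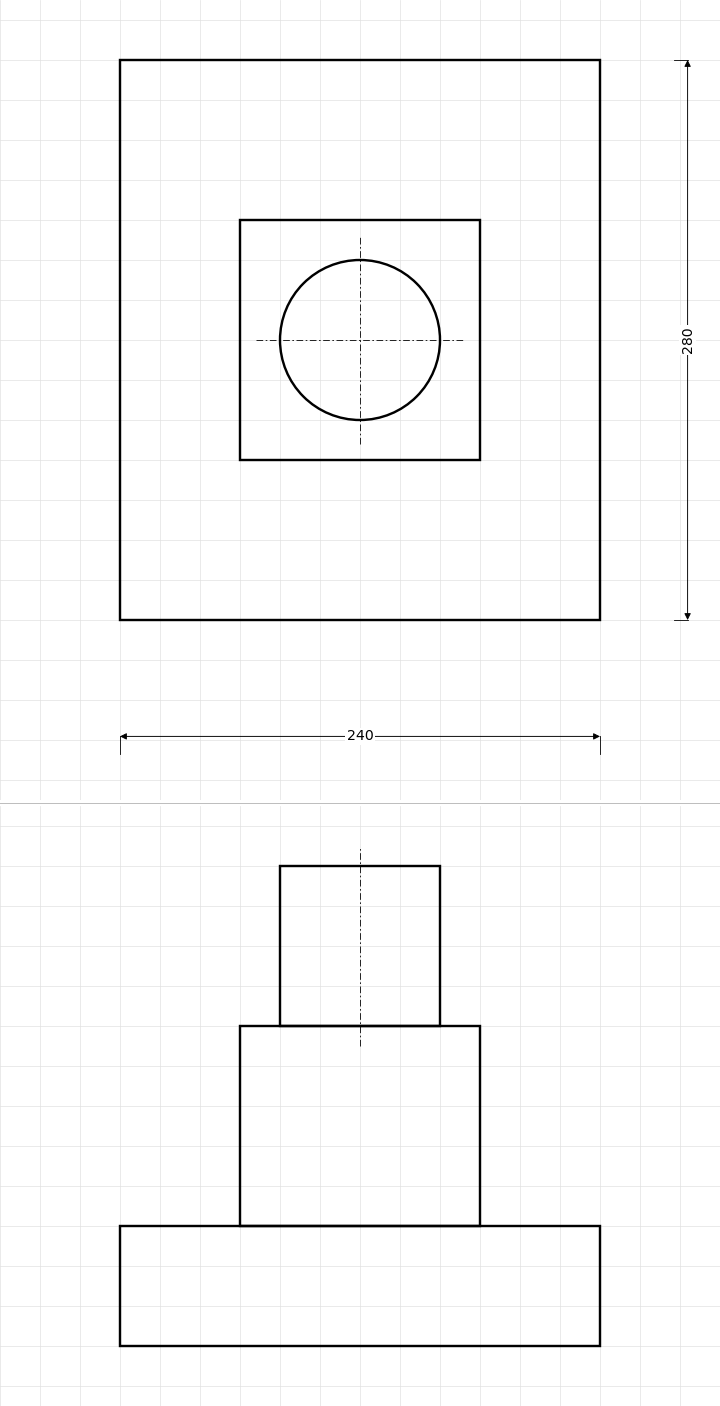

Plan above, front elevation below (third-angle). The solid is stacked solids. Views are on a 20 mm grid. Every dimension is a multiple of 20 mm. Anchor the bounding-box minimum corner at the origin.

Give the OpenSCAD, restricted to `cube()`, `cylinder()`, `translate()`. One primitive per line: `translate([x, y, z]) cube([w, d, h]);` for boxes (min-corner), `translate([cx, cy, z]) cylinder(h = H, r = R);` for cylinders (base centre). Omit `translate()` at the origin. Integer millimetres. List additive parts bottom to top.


cube([240, 280, 60]);
translate([60, 80, 60]) cube([120, 120, 100]);
translate([120, 140, 160]) cylinder(h = 80, r = 40);


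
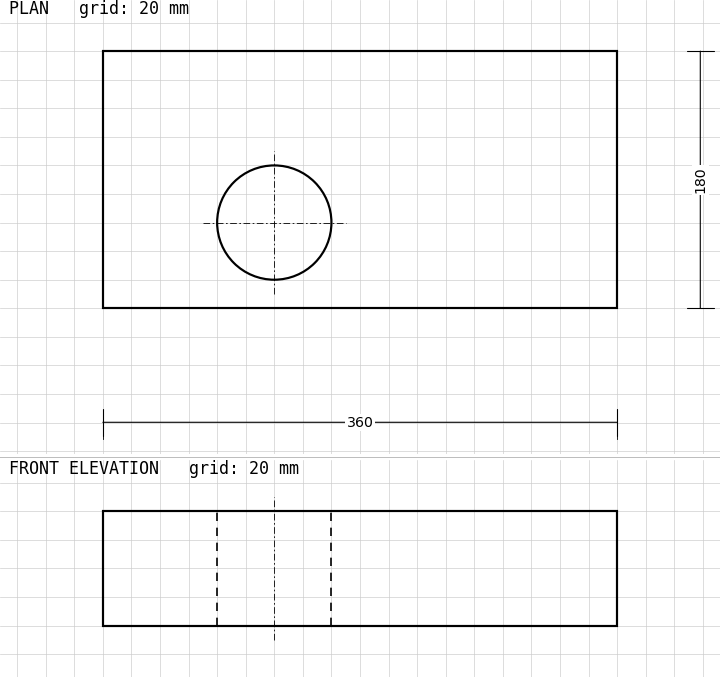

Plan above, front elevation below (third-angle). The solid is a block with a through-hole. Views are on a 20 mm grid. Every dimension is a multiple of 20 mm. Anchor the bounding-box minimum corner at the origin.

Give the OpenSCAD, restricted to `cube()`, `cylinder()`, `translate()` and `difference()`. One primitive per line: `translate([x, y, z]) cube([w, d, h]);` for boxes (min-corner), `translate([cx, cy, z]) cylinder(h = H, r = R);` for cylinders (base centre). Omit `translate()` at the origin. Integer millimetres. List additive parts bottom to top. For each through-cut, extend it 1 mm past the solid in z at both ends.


difference() {
  cube([360, 180, 80]);
  translate([120, 60, -1]) cylinder(h = 82, r = 40);
}
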